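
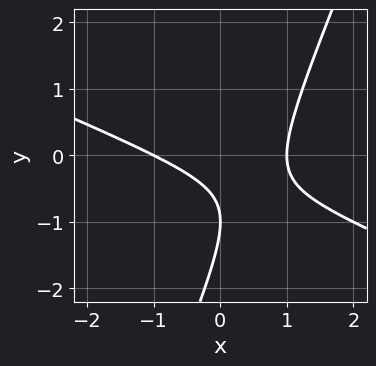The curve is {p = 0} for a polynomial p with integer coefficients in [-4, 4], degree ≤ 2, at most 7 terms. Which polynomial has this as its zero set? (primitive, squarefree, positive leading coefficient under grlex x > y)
x^2 + 2*x*y - y^2 - 2*y - 1

1. Degree: a generic line meets the curve in up to 2 points, so deg p = 2.
2. From the axis intercepts and sections: one y-axis crossing is at y = -1; the x-axis gridline crossings are at x ∈ {-1, 1}.
3. These observations pin down the coefficients.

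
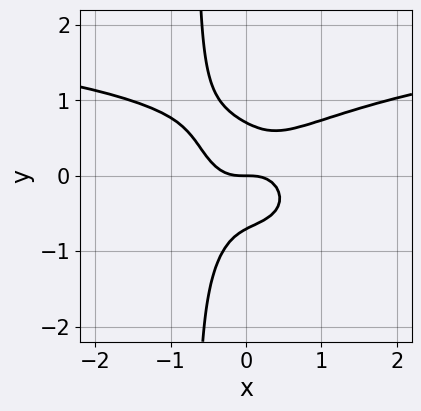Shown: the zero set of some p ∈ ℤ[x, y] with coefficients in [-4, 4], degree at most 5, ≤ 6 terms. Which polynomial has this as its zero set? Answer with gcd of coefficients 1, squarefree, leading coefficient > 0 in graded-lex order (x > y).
x^3*y + 3*x*y^3 - 2*x^3 + 2*y^3 - y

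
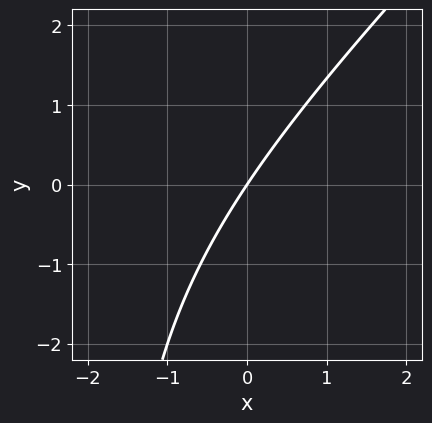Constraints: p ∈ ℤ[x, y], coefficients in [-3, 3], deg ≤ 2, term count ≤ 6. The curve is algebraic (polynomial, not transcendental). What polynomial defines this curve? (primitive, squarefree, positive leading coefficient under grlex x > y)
x^2 - x*y + 3*x - 2*y

(a) Degree: no degree-1 curve has this shape, so deg p = 2.
(b) Observable constraints: one x-axis crossing is at x = 0; it meets the y-axis at y = 0 (among the integer gridlines).
(c) Together with the visible shape, these determine p as stated.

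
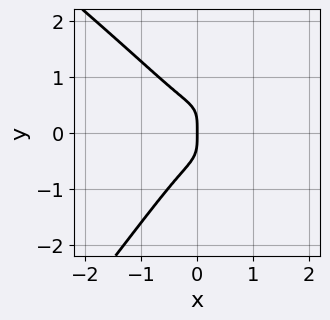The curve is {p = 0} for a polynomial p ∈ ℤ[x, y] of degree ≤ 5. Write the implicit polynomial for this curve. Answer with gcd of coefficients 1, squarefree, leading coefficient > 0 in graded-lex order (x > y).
2*x^2*y^2 + x*y^3 - 2*y^4 - 3*x^3 - x

The degree is 4 — no degree-3 curve has this shape.
From the visible intercepts: it meets the y-axis at y = 0 (among the integer gridlines); it meets the x-axis at x = 0 (among the integer gridlines).
The integer polynomial consistent with all of this is the stated p.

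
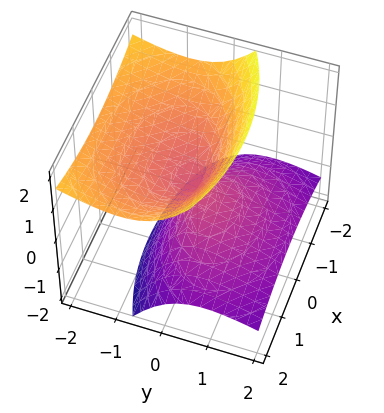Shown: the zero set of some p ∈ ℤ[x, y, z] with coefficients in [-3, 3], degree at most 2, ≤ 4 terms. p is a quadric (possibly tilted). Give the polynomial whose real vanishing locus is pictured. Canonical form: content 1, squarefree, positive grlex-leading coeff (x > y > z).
(a) I count 2 distinct pieces. They look like related sheets of one shape, so recover p as a whole.
(b) Degree: a generic line meets the surface in up to 2 points, so deg p = 2.
(c) From the visible intercepts: one y-axis crossing is at y = 0; it crosses the z-axis at the gridline z = 0; one x-axis crossing is at x = 0.
(d) Assembling these constraints gives the stated polynomial.

x^2 + 2*y^2 + 3*y*z - 2*z^2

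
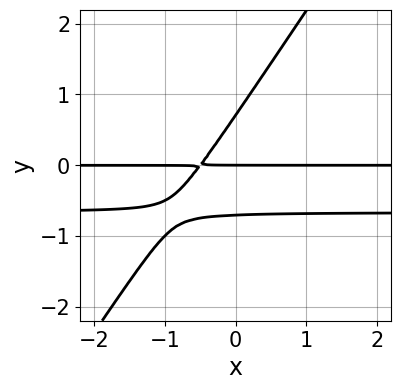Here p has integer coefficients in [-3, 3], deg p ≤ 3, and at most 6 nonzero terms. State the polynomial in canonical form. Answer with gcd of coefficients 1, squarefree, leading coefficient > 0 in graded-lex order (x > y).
1. The degree is 3 — no degree-2 curve has this shape.
2. Reading off the gridlines: one y-axis crossing is at y = 0; the visible x-axis segment lies entirely on the curve.
3. These observations pin down the coefficients.

3*x*y^2 - 2*y^3 + 2*x*y + y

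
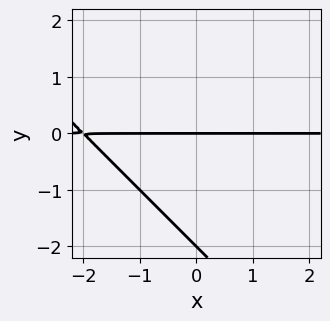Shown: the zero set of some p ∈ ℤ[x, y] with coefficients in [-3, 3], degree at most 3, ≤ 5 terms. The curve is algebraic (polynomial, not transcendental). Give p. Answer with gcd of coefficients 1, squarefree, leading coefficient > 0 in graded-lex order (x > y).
x*y + y^2 + 2*y

The degree is 2 — no degree-1 curve has this shape.
From the axis intercepts and sections: every point of the x-axis in the box is on the curve; the y-axis gridline crossings are at y ∈ {-2, 0}.
Fitting integer coefficients to these (and the overall shape) gives p.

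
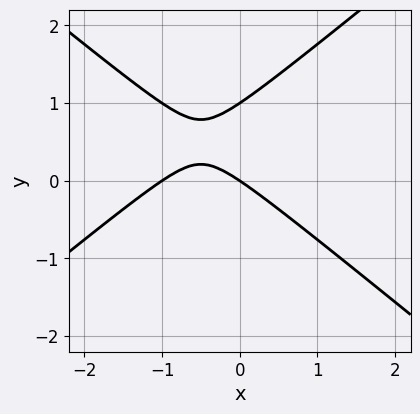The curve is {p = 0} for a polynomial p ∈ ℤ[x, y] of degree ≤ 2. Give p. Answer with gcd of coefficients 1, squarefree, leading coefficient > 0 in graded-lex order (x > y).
First, deg p = 2.
Next, from the axis intercepts and sections: the y-axis gridline crossings are at y ∈ {0, 1}; among the integer gridlines, it crosses the x-axis at x ∈ {-1, 0}.
Finally, the integer polynomial consistent with all of this is the stated p.

2*x^2 - 3*y^2 + 2*x + 3*y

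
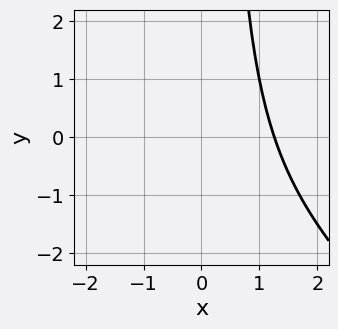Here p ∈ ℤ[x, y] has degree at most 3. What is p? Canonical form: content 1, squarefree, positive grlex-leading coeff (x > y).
1. The degree is 3 — the shape is more complex than any degree-2 curve.
2. Observable constraints: no y-intercept at any integer in the box.
3. Putting this together gives p.

x^3 + x^2*y - 2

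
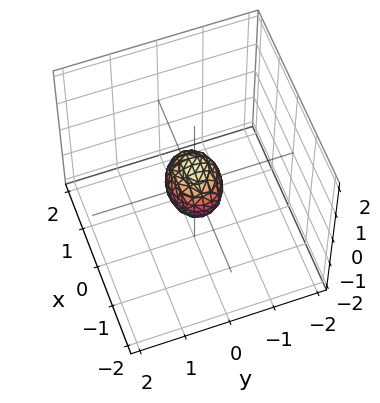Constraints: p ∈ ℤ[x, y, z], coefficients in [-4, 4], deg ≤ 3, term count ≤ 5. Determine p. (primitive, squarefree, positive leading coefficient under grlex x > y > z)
1. deg p = 2. Bounded and convex; a quadric.
2. Symmetries: it's symmetric under x → −x, forcing even powers of x; mirror symmetry z ↦ −z ⇒ only even powers of z; the y ↦ −y reflection is a symmetry, so y appears only in even powers.
3. Assembling these constraints gives the stated polynomial.

2*x^2 + 3*y^2 + 2*z^2 - 1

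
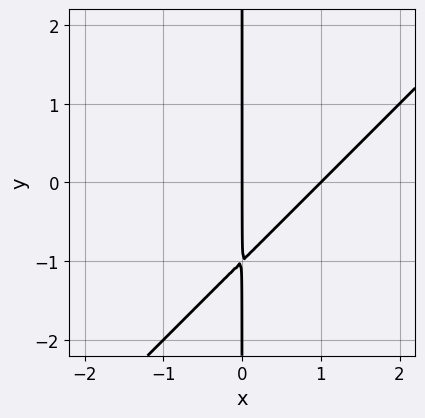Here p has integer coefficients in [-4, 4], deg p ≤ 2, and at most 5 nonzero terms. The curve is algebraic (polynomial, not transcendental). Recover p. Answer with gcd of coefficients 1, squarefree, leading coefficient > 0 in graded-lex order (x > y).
x^2 - x*y - x

First, deg p = 2.
Next, reading off the gridlines: the x-axis gridline crossings are at x ∈ {0, 1}; every point of the y-axis in the box is on the curve.
Finally, assembling these constraints gives the stated polynomial.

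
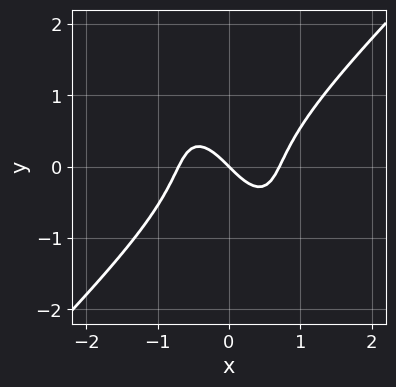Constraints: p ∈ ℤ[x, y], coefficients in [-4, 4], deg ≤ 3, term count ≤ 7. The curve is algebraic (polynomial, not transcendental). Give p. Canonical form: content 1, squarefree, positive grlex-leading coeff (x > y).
2*x^3 - x*y^2 - y^3 - x - y

1. Degree: a generic line meets the curve in up to 3 points, so deg p = 3.
2. From the visible intercepts: it meets the y-axis at y = 0 (among the integer gridlines); one x-axis crossing is at x = 0.
3. Together with the visible shape, these determine p as stated.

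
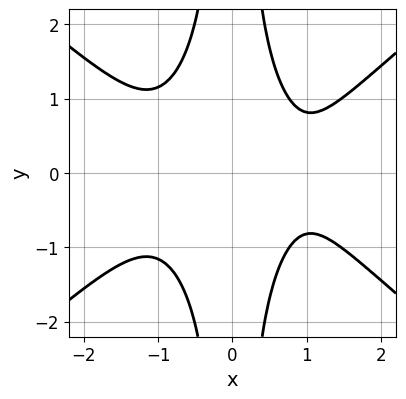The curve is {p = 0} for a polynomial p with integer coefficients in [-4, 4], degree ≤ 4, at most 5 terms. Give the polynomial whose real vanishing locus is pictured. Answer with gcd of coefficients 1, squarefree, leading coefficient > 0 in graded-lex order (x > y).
2*x^4 - 3*x^2*y^2 - 2*x^2 - x + 3

First, deg p = 4. A generic line meets the curve in up to 4 points.
Then, symmetries: mirror symmetry y ↦ −y ⇒ only even powers of y.
Next, checking where it meets the axes: the curve avoids every integer y-axis point in the box; no x-intercept at any integer in the box.
Finally, these observations pin down the coefficients.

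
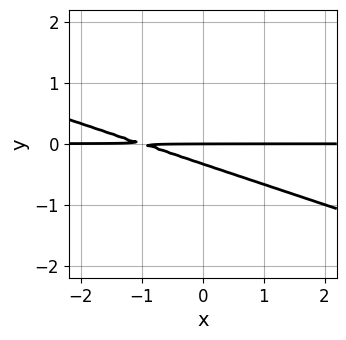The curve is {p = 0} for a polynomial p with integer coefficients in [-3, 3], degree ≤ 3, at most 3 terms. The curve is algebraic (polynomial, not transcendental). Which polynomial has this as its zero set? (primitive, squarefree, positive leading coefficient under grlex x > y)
1. deg p = 2.
2. From the visible intercepts: it crosses the y-axis at the gridline y = 0; the visible x-axis segment lies entirely on the curve.
3. These observations pin down the coefficients.

x*y + 3*y^2 + y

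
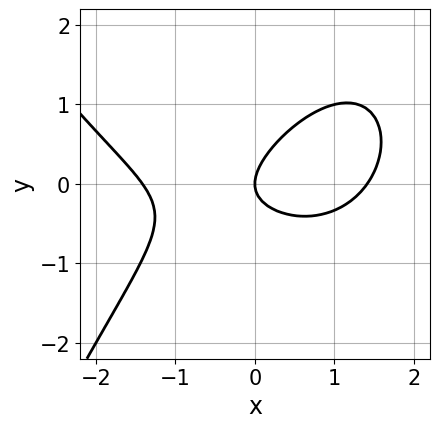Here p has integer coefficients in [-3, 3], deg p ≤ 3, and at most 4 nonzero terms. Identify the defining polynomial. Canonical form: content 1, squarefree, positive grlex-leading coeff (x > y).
x^3 - 2*x*y + 3*y^2 - 2*x

(a) The degree is 3 — a generic line meets the curve in up to 3 points.
(b) Reading off the gridlines: it crosses the x-axis at the gridline x = 0; one y-axis crossing is at y = 0.
(c) The integer polynomial consistent with all of this is the stated p.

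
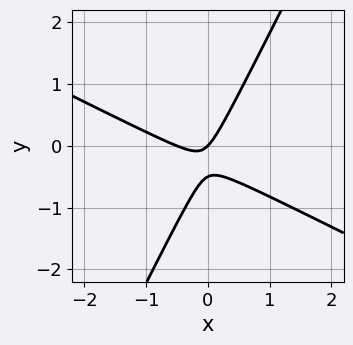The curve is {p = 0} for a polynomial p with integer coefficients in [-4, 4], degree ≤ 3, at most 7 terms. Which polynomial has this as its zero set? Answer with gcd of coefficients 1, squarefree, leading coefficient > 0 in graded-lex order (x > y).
First, the degree is 2 — the shape is more complex than any degree-1 curve.
Next, from the visible intercepts: it crosses the y-axis at the gridline y = 0; it meets the x-axis at x = 0 (among the integer gridlines).
Finally, matching integer coefficients to the picture gives p.

2*x^2 + 3*x*y - 2*y^2 + x - y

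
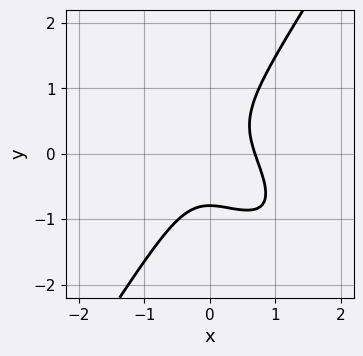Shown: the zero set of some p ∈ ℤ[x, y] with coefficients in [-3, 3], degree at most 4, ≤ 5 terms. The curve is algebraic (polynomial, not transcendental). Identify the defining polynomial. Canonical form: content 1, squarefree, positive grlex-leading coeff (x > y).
3*x^3 + 3*x^2*y - 2*y^3 - 1

(a) deg p = 3. A generic line meets the curve in up to 3 points.
(b) Matching integer coefficients to the picture gives p.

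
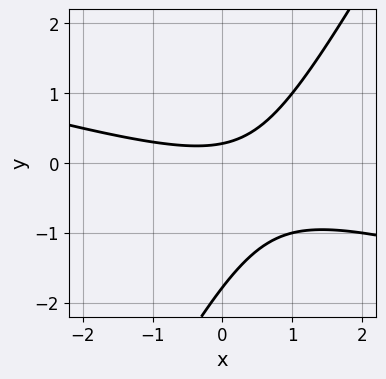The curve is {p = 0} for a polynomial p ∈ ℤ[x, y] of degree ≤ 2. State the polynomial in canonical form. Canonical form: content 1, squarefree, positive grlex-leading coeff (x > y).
x^2 + 3*x*y - 2*y^2 - 3*y + 1

(a) The degree is 2 — no degree-1 curve has this shape.
(b) From the visible intercepts: it misses every integer gridline on the x-axis.
(c) Assembling these constraints gives the stated polynomial.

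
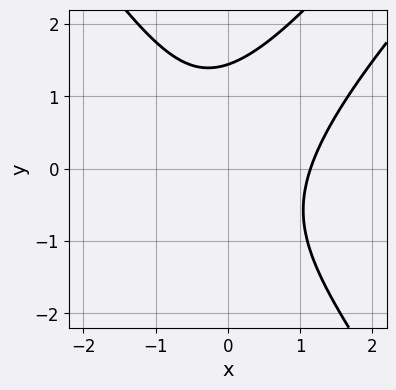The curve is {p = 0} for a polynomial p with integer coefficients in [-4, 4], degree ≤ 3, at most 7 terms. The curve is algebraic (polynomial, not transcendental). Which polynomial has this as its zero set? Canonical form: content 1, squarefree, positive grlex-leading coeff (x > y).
The degree is 3 — a generic line meets the curve in up to 3 points.
The integer polynomial consistent with all of this is the stated p.

2*x^3 - 2*x^2*y - x*y^2 + y^3 - 3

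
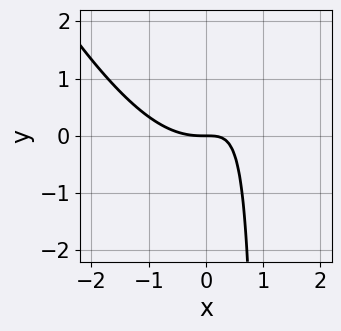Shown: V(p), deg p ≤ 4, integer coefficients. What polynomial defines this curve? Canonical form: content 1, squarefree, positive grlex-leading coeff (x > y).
2*x^3 + x^2*y - 3*x*y + 2*y

deg p = 3. A generic line meets the curve in up to 3 points.
From the axis intercepts and sections: one x-axis crossing is at x = 0; it meets the y-axis at y = 0 (among the integer gridlines).
Fitting integer coefficients to these (and the overall shape) gives p.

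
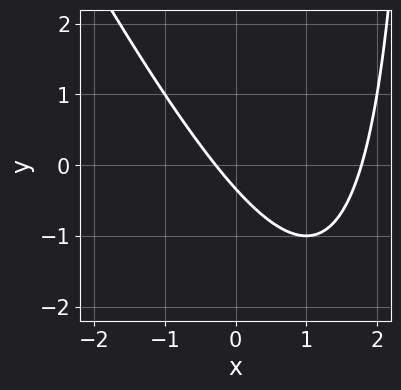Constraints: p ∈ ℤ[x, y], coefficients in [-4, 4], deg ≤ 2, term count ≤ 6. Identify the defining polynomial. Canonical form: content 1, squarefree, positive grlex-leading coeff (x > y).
2*x^2 + x*y - 3*x - 3*y - 1

(a) deg p = 2. No degree-1 curve has this shape.
(b) Solving for integer coefficients yields p as stated.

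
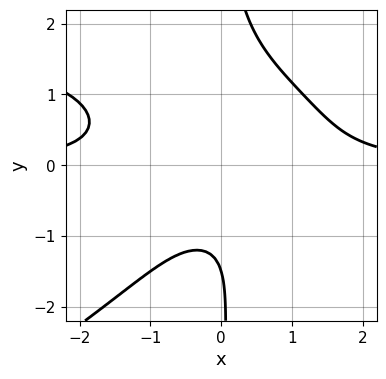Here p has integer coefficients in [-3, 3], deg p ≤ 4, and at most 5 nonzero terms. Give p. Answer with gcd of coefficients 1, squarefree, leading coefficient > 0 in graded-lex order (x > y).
x^2*y^2 - 2*x*y^3 - 3*x^2*y + 2*y + 3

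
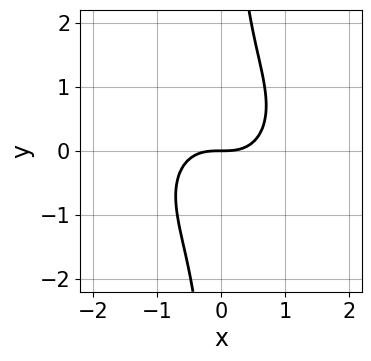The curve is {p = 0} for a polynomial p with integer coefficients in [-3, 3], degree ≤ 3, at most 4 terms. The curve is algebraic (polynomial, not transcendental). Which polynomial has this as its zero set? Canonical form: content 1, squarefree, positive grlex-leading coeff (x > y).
x^3 + x*y^2 - y

(a) Degree: no degree-2 curve has this shape, so deg p = 3.
(b) Reading off the gridlines: it crosses the y-axis at the gridline y = 0; one x-axis crossing is at x = 0.
(c) The integer polynomial consistent with all of this is the stated p.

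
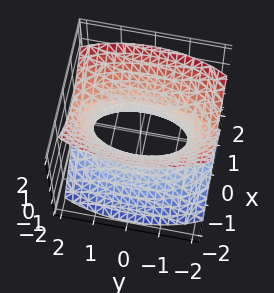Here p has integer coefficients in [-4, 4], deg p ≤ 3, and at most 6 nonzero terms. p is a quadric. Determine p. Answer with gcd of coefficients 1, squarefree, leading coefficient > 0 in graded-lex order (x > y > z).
First, deg p = 2.
Next, symmetries: the x ↦ −x reflection is a symmetry, so x appears only in even powers; the z ↦ −z reflection is a symmetry, so z appears only in even powers; it's symmetric under y → −y, forcing even powers of y.
Next, from the visible intercepts: it misses every integer gridline on the z-axis.
Finally, the integer polynomial consistent with all of this is the stated p.

3*x^2 + y^2 - 2*z^2 - 2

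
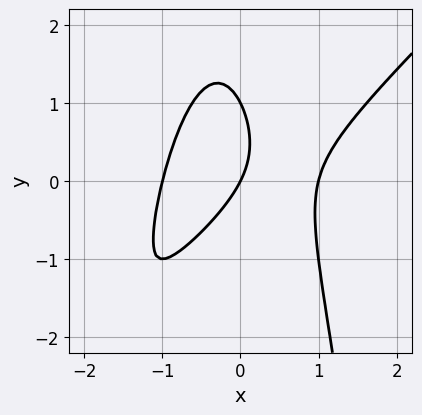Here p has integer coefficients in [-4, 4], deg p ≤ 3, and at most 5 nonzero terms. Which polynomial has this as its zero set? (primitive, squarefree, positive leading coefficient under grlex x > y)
2*x^3 - 2*x^2*y - y^2 - 2*x + y

The degree is 3 — no degree-2 curve has this shape.
From the axis intercepts and sections: the y-axis gridline crossings are at y ∈ {0, 1}; among the integer gridlines, it crosses the x-axis at x ∈ {-1, 0, 1}.
The integer polynomial consistent with all of this is the stated p.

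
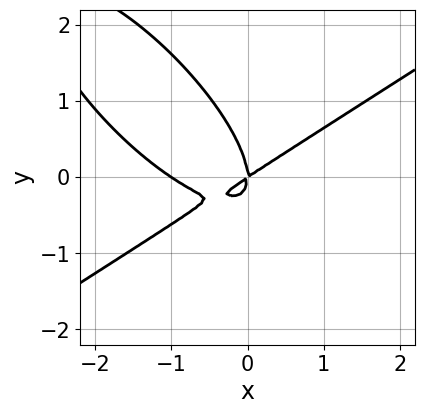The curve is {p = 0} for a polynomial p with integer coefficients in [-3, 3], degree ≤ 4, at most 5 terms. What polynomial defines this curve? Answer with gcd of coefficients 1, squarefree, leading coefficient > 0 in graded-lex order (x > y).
2*x^3 - 3*x*y^2 - 3*y^3 + 2*x^2 - 3*x*y

Degree: no degree-2 curve has this shape, so deg p = 3.
From the visible intercepts: one y-axis crossing is at y = 0; among the integer gridlines, it crosses the x-axis at x ∈ {-1, 0}.
The integer polynomial consistent with all of this is the stated p.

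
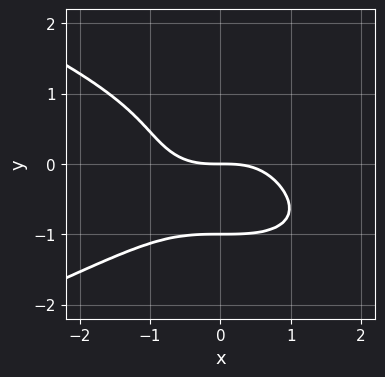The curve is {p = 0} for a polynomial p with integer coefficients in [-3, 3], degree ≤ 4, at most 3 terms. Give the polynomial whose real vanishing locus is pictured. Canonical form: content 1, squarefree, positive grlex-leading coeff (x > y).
2*y^4 + x^3 + 2*y

1. deg p = 4.
2. Against the integer gridlines: one x-axis crossing is at x = 0; among the integer gridlines, it crosses the y-axis at y ∈ {-1, 0}.
3. Matching integer coefficients to the picture gives p.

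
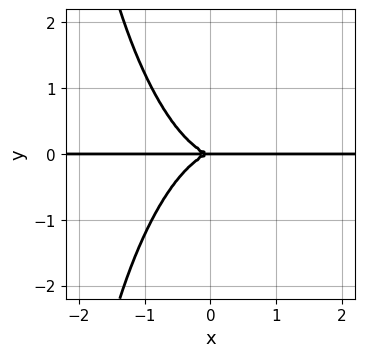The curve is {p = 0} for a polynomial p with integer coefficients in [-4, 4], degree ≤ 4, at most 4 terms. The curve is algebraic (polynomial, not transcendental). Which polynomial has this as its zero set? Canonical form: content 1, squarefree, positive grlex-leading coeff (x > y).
1. Degree: no degree-3 curve has this shape, so deg p = 4.
2. From the visible intercepts: it meets the y-axis at y = 0 (among the integer gridlines); every point of the x-axis in the box is on the curve.
3. Assembling these constraints gives the stated polynomial.

3*x^3*y + x*y^3 + 3*y^3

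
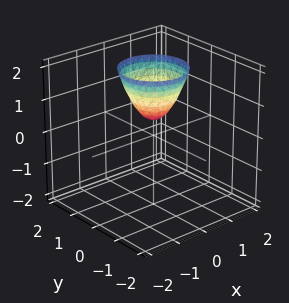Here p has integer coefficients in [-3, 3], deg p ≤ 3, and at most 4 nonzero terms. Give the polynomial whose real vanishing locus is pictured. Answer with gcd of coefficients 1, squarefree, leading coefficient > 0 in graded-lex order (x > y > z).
3*x^2 + 3*y^2 - 2*z + 1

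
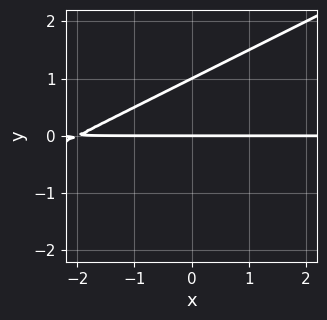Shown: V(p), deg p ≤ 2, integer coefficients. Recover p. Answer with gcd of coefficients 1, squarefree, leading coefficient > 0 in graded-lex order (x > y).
deg p = 2. No degree-1 curve has this shape.
From the axis intercepts and sections: every point of the x-axis in the box is on the curve; the y-axis gridline crossings are at y ∈ {0, 1}.
Putting this together gives p.

x*y - 2*y^2 + 2*y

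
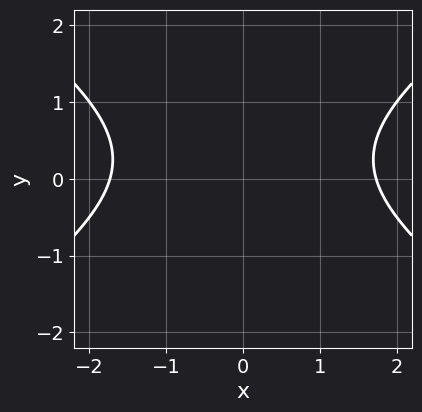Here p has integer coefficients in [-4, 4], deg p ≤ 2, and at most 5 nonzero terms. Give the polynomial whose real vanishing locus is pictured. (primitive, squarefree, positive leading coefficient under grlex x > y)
The degree is 2 — the shape is more complex than any degree-1 curve.
Symmetries: the x ↦ −x reflection is a symmetry, so x appears only in even powers.
Reading off the gridlines: no y-intercept at any integer in the box.
The integer polynomial consistent with all of this is the stated p.

x^2 - 2*y^2 + y - 3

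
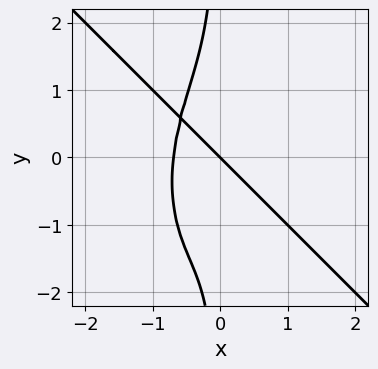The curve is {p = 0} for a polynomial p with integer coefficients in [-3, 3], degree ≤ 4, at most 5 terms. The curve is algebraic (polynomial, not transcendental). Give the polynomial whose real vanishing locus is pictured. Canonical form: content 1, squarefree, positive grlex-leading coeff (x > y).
1. The degree is 4 — no degree-3 curve has this shape.
2. From the visible intercepts: one y-axis crossing is at y = 0; it crosses the x-axis at the gridline x = 0.
3. Solving for integer coefficients yields p as stated.

3*x^4 + 2*x^3*y + x*y^3 + x + y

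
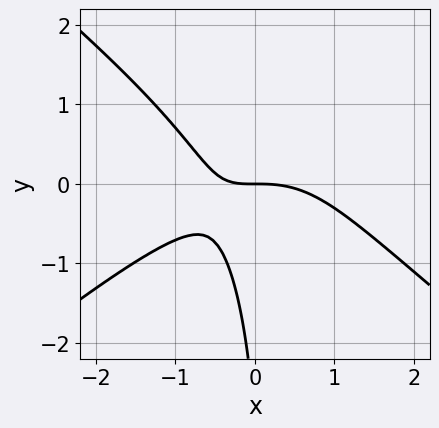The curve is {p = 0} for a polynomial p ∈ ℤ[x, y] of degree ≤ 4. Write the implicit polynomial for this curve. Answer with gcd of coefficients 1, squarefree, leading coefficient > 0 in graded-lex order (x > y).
2*x^3 - 3*x*y^2 + 3*x*y + y^2 + 3*y

deg p = 3.
From the axis intercepts and sections: it meets the y-axis at y = 0 (among the integer gridlines); it meets the x-axis at x = 0 (among the integer gridlines).
Solving for integer coefficients yields p as stated.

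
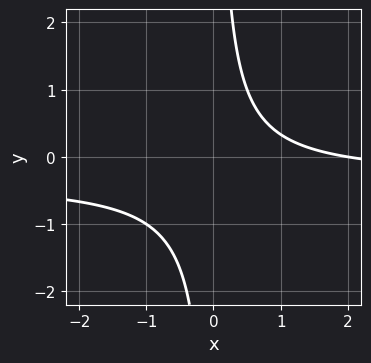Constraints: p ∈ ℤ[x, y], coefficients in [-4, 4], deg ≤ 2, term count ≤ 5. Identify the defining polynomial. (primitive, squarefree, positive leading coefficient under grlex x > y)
3*x*y + x - 2

First, the degree is 2 — a generic line meets the curve in up to 2 points.
Next, checking where it meets the axes: it misses every integer gridline on the y-axis; it meets the x-axis at x = 2 (among the integer gridlines).
Finally, matching integer coefficients to the picture gives p.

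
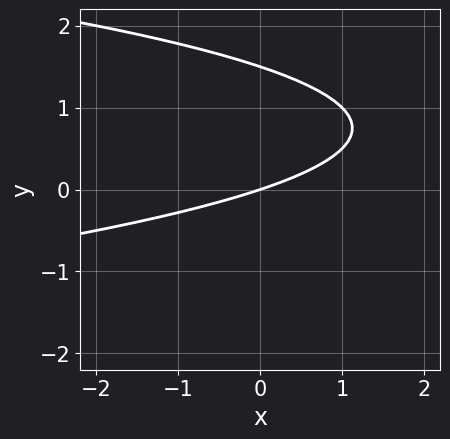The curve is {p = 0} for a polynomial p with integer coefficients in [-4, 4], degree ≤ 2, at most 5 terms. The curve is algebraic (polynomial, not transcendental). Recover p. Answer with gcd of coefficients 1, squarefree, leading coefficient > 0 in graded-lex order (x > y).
First, the degree is 2 — the shape is more complex than any degree-1 curve.
Next, from the axis intercepts and sections: it meets the x-axis at x = 0 (among the integer gridlines); it crosses the y-axis at the gridline y = 0.
Finally, assembling these constraints gives the stated polynomial.

2*y^2 + x - 3*y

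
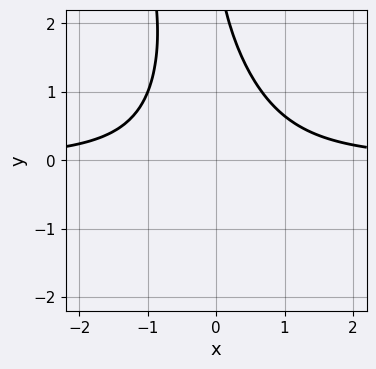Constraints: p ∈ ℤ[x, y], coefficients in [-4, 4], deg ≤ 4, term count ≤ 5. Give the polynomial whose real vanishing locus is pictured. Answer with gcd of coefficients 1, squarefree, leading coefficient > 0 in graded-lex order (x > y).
3*x^2*y + x*y^2 + y - 3

deg p = 3.
From the axis intercepts and sections: it misses every integer gridline on the x-axis; no y-intercept at any integer in the box.
These observations pin down the coefficients.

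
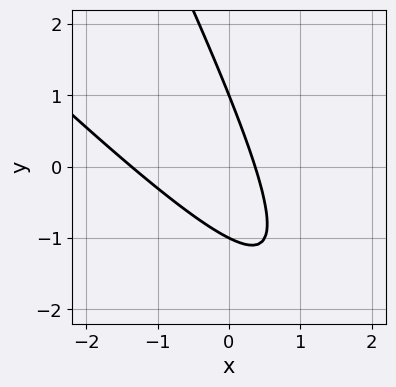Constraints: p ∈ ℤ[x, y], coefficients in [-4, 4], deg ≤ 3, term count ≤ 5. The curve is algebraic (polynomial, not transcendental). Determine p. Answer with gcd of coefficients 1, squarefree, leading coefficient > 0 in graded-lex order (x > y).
2*x^2 + 3*x*y + y^2 + 2*x - 1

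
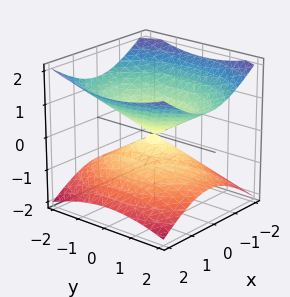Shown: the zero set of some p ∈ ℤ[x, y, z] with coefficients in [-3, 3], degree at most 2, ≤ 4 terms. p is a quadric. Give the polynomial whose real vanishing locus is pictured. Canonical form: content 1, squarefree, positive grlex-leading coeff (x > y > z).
2*x^2 + y^2 - 3*z^2

(a) Degree: two nappes meeting at a single point; a quadric, so deg p = 2.
(b) Symmetries: mirror symmetry z ↦ −z ⇒ only even powers of z; it's symmetric under y → −y, forcing even powers of y; it's symmetric under x → −x, forcing even powers of x.
(c) Observable constraints: it crosses the y-axis at the gridline y = 0; it meets the x-axis at x = 0 (among the integer gridlines); it meets the z-axis at z = 0 (among the integer gridlines).
(d) Solving for integer coefficients yields p as stated.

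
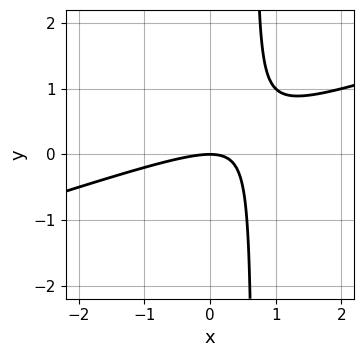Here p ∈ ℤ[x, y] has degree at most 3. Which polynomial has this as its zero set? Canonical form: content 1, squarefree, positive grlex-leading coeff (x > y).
1. deg p = 2.
2. From the axis intercepts and sections: it meets the x-axis at x = 0 (among the integer gridlines); it meets the y-axis at y = 0 (among the integer gridlines).
3. The integer polynomial consistent with all of this is the stated p.

x^2 - 3*x*y + 2*y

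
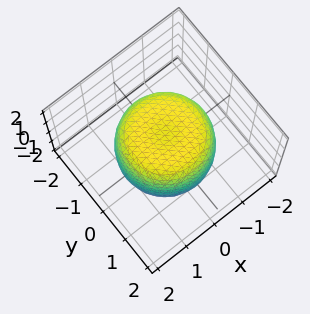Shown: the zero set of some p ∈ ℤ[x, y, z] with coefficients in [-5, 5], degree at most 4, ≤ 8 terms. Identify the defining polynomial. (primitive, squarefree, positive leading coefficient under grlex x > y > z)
The degree is 4 — a generic line meets the surface in up to 4 points.
Symmetries: rotational symmetry about the z-axis ⇒ p depends on x, y only through x² + y².
Reading off the gridlines: a circular section at z = -1 has radius between 1 and 2.
Assembling these constraints gives the stated polynomial.

2*x^4 + 4*x^2*y^2 + 2*y^4 - 2*x^2 - 2*y^2 + 2*z^2 - 3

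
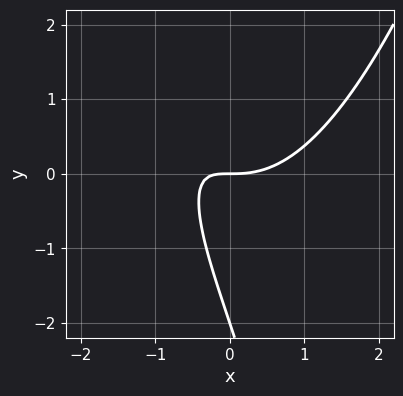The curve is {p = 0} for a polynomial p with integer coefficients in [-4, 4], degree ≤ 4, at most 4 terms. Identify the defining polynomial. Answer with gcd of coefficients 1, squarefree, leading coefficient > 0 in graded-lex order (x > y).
(a) Degree: no degree-2 curve has this shape, so deg p = 3.
(b) From the visible intercepts: the y-axis gridline crossings are at y ∈ {-2, 0}; it crosses the x-axis at the gridline x = 0.
(c) Assembling these constraints gives the stated polynomial.

2*x^3 - 3*x*y - y^2 - 2*y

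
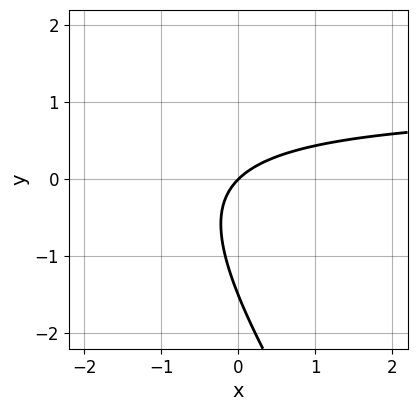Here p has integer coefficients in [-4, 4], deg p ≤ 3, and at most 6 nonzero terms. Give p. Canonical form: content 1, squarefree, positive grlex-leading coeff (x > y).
3*x*y + 2*y^2 - 3*x + 3*y

1. The degree is 2 — the shape is more complex than any degree-1 curve.
2. Checking where it meets the axes: one y-axis crossing is at y = 0; it crosses the x-axis at the gridline x = 0.
3. Putting this together gives p.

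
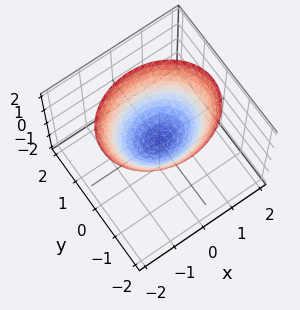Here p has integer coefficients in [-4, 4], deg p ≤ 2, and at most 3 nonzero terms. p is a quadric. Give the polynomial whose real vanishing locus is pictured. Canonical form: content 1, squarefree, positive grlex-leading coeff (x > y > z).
1. deg p = 2. A single bowl opening along one axis; a quadric.
2. Symmetries: the x ↦ −x reflection is a symmetry, so x appears only in even powers; it's symmetric under y → −y, forcing even powers of y.
3. From the axis intercepts and sections: one y-axis crossing is at y = 0; one x-axis crossing is at x = 0; it crosses the z-axis at the gridline z = 0.
4. Putting this together gives p.

2*x^2 + 3*y^2 - 3*z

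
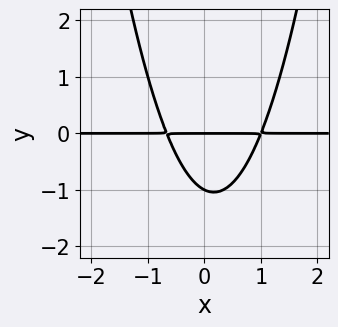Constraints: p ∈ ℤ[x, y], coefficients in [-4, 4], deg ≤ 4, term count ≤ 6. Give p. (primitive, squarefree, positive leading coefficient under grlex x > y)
3*x^2*y - x*y - 2*y^2 - 2*y

deg p = 3. A generic line meets the curve in up to 3 points.
Reading off the gridlines: the visible x-axis segment lies entirely on the curve; among the integer gridlines, it crosses the y-axis at y ∈ {-1, 0}.
Fitting integer coefficients to these (and the overall shape) gives p.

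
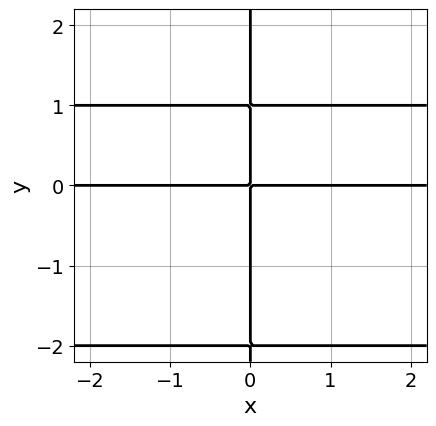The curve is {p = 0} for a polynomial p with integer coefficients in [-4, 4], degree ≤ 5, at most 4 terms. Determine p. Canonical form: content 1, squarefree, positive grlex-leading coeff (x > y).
Degree: no degree-3 curve has this shape, so deg p = 4.
Against the integer gridlines: the visible x-axis segment lies entirely on the curve; every point of the y-axis in the box is on the curve.
Solving for integer coefficients yields p as stated.

x*y^3 + x*y^2 - 2*x*y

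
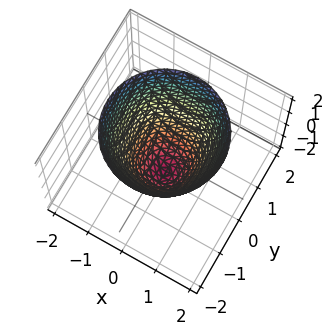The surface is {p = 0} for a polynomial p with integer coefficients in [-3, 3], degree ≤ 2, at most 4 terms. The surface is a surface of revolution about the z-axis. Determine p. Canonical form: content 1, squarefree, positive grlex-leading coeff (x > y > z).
3*x^2 + 3*y^2 - 2*z - 3

First, degree: no degree-1 surface has this shape, so deg p = 2.
Then, symmetries: the z-axis is an axis of rotation, so x and y enter only as x² + y².
Then, from the visible intercepts: a circular section at z = -1 has radius between 0 and 1; among the integer gridlines, it crosses the x-axis at x ∈ {-1, 1}.
Finally, fitting integer coefficients to these (and the overall shape) gives p. Check: (0, -1, 0) on the y-axis lies on the surface, and p(0, -1, 0) = 0. ✓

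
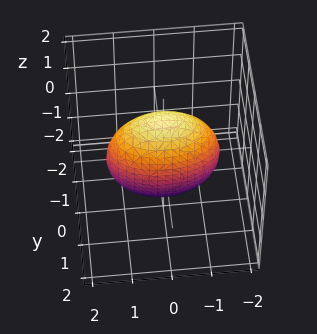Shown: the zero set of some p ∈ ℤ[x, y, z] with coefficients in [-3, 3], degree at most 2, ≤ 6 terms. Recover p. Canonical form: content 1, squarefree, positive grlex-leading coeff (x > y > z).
x^2 + 3*y^2 + z^2 - 2

1. deg p = 2.
2. Symmetries: it's symmetric under x → −x, forcing even powers of x; it's symmetric under y → −y, forcing even powers of y; mirror symmetry z ↦ −z ⇒ only even powers of z.
3. The integer polynomial consistent with all of this is the stated p.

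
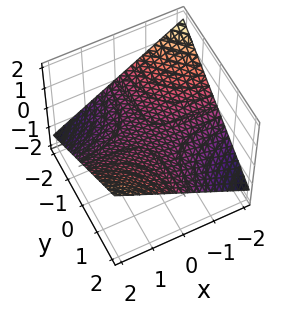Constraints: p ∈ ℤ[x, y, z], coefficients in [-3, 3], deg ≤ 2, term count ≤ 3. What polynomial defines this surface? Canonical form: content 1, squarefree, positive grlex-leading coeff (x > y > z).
deg p = 2. A saddle surface; a quadric.
Against the integer gridlines: the visible y-axis segment lies entirely on the surface; every point of the x-axis in the box is on the surface.
The integer polynomial consistent with all of this is the stated p.

x*y - 3*z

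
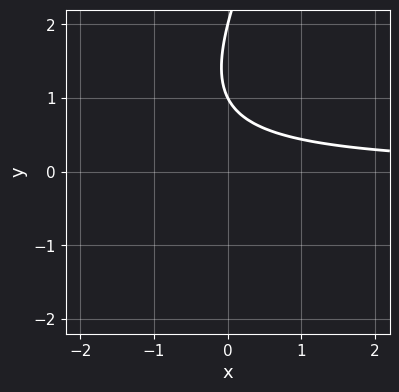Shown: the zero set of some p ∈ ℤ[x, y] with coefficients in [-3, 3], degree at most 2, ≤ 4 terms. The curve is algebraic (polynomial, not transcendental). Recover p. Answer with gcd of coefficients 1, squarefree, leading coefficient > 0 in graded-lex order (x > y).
(a) Degree: the shape is more complex than any degree-1 curve, so deg p = 2.
(b) From the axis intercepts and sections: the y-axis gridline crossings are at y ∈ {1, 2}; no x-intercept at any integer in the box.
(c) Matching integer coefficients to the picture gives p.

2*x*y - y^2 + 3*y - 2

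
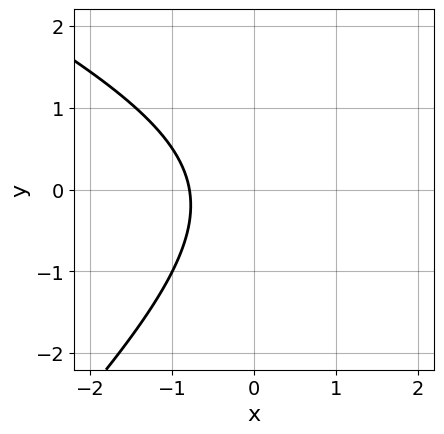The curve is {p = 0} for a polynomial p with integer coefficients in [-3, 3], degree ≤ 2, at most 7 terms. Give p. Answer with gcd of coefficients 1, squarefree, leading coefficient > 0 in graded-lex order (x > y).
(a) Degree: a generic line meets the curve in up to 2 points, so deg p = 2.
(b) From the axis intercepts and sections: it misses every integer gridline on the y-axis.
(c) The integer polynomial consistent with all of this is the stated p.

x^2 + x*y - 2*y^2 - 3*x - 3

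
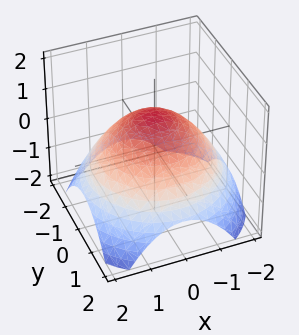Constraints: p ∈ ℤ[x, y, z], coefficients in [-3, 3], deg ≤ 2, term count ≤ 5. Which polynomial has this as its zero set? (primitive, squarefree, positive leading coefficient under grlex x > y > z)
First, the degree is 2 — the shape is more complex than any degree-1 surface.
Next, by symmetry, the surface is invariant under rotation about z: p = q(x² + y², z).
Next, observable constraints: a circular section at z = 0 has radius between 1 and 2; it meets the z-axis at z = 1 (among the integer gridlines).
Finally, fitting integer coefficients to these (and the overall shape) gives p.

x^2 + y^2 + 2*z - 2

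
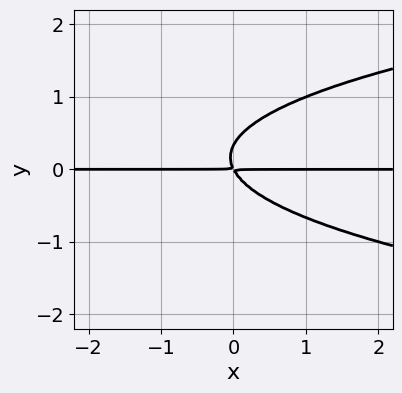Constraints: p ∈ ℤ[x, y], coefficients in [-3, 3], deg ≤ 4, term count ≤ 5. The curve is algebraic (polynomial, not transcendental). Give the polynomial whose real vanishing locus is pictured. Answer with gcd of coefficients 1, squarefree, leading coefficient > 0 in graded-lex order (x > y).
3*y^3 - 2*x*y - y^2

deg p = 3.
From the axis intercepts and sections: every point of the x-axis in the box is on the curve.
These observations pin down the coefficients.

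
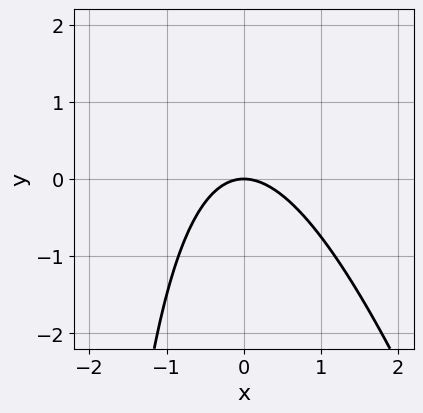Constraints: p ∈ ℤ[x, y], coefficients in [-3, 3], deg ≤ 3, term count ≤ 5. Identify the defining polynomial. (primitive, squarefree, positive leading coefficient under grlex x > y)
3*x^2 + x*y + 3*y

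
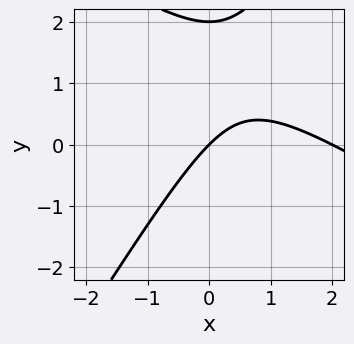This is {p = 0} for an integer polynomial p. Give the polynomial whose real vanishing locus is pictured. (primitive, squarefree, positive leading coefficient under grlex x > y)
First, deg p = 2.
Then, against the integer gridlines: among the integer gridlines, it crosses the x-axis at x ∈ {0, 2}; the y-axis gridline crossings are at y ∈ {0, 2}.
Finally, together with the visible shape, these determine p as stated.

x^2 + x*y - y^2 - 2*x + 2*y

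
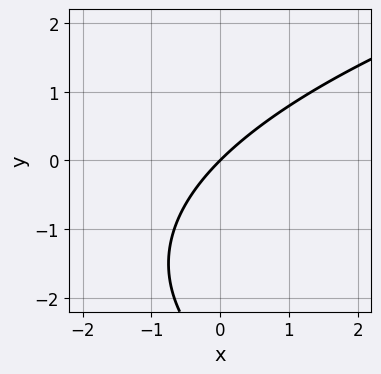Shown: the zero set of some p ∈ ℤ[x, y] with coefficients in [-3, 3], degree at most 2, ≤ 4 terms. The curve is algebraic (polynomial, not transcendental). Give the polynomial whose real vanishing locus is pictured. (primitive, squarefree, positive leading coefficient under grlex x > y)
y^2 - 3*x + 3*y

First, degree: no degree-1 curve has this shape, so deg p = 2.
Next, from the visible intercepts: it meets the y-axis at y = 0 (among the integer gridlines); it crosses the x-axis at the gridline x = 0.
Finally, fitting integer coefficients to these (and the overall shape) gives p.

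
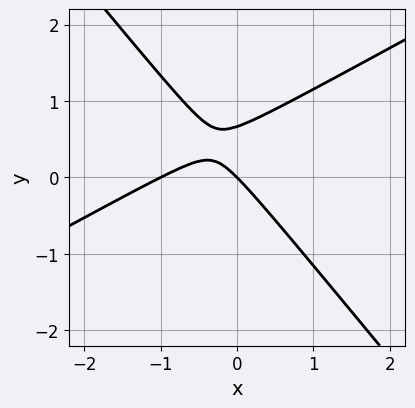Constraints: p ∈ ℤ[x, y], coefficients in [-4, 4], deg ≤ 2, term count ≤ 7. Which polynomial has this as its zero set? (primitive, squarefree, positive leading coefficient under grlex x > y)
2*x^2 - 2*x*y - 3*y^2 + 2*x + 2*y

First, degree: a generic line meets the curve in up to 2 points, so deg p = 2.
Then, from the visible intercepts: among the integer gridlines, it crosses the x-axis at x ∈ {-1, 0}; one y-axis crossing is at y = 0.
Finally, solving for integer coefficients yields p as stated.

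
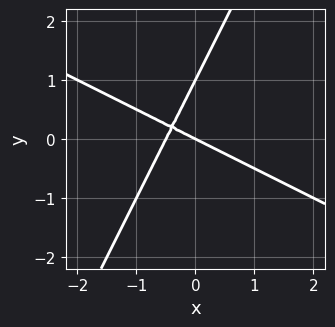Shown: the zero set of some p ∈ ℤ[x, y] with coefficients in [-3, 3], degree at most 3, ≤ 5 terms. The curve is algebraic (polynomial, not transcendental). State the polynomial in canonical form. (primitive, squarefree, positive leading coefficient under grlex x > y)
The degree is 2 — the shape is more complex than any degree-1 curve.
From the visible intercepts: the y-axis gridline crossings are at y ∈ {0, 1}; it crosses the x-axis at the gridline x = 0.
Solving for integer coefficients yields p as stated.

2*x^2 + 3*x*y - 2*y^2 + x + 2*y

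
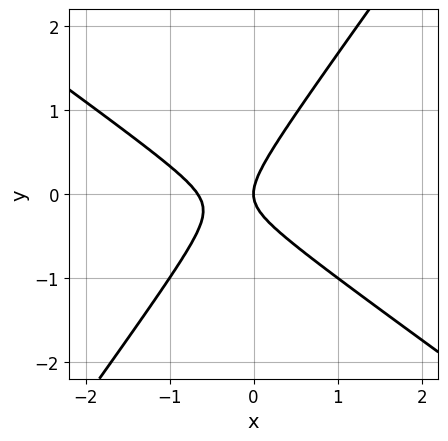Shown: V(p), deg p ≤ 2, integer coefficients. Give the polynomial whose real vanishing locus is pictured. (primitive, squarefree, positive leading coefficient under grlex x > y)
3*x^2 + 2*x*y - 3*y^2 + 2*x

deg p = 2. The shape is more complex than any degree-1 curve.
Observable constraints: it meets the x-axis at x = 0 (among the integer gridlines); it meets the y-axis at y = 0 (among the integer gridlines).
Matching integer coefficients to the picture gives p.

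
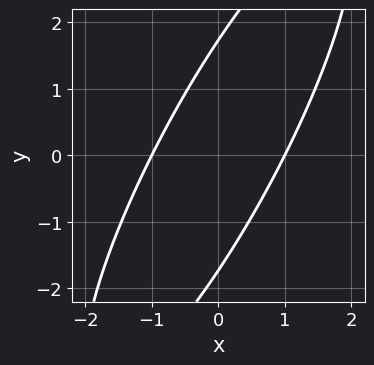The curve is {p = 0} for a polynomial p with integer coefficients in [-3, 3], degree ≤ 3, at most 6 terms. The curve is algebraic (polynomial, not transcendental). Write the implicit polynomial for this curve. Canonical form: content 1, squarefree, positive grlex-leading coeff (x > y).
Degree: the shape is more complex than any degree-1 curve, so deg p = 2.
Reading off the gridlines: among the integer gridlines, it crosses the x-axis at x ∈ {-1, 1}.
Putting this together gives p.

3*x^2 - 3*x*y + y^2 - 3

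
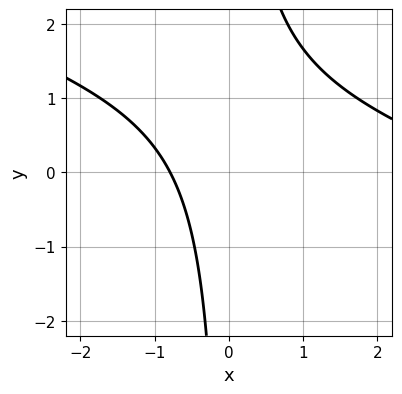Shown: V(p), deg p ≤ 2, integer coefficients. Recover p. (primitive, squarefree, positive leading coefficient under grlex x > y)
x^2 + 3*x*y - 3*x - 3

First, degree: the shape is more complex than any degree-1 curve, so deg p = 2.
Then, observable constraints: the curve avoids every integer y-axis point in the box.
Finally, assembling these constraints gives the stated polynomial.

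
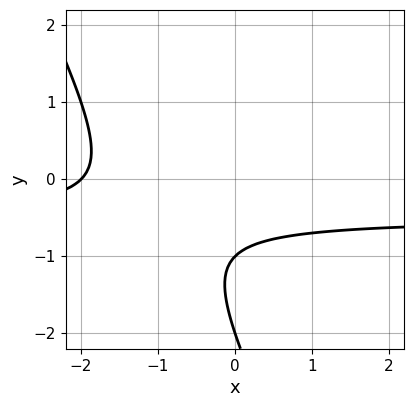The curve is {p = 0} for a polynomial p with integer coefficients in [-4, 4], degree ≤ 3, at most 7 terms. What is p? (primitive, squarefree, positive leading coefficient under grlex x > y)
First, deg p = 2.
Next, against the integer gridlines: it meets the x-axis at x = -2 (among the integer gridlines); the y-axis gridline crossings are at y ∈ {-2, -1}.
Finally, putting this together gives p.

2*x*y + y^2 + x + 3*y + 2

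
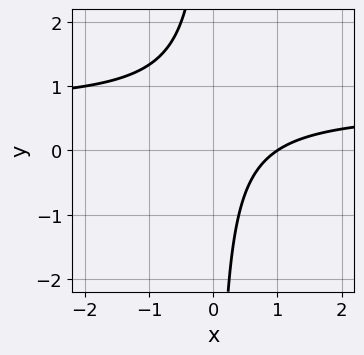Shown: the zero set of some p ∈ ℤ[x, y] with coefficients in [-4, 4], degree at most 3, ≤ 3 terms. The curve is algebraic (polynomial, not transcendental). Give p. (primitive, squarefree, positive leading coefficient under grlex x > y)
3*x*y - 2*x + 2

(a) Degree: a generic line meets the curve in up to 2 points, so deg p = 2.
(b) From the visible intercepts: it misses every integer gridline on the y-axis; it crosses the x-axis at the gridline x = 1.
(c) These observations pin down the coefficients.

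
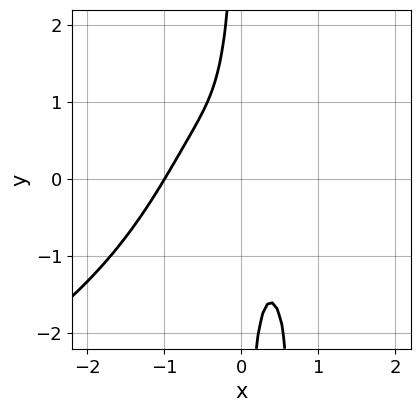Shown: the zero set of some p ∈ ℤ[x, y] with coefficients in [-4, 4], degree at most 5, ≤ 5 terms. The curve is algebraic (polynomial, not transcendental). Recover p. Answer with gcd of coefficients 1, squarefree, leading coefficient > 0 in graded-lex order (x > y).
x^2*y^2 + 3*x^3 + 2*x^2 + 3*x*y + 1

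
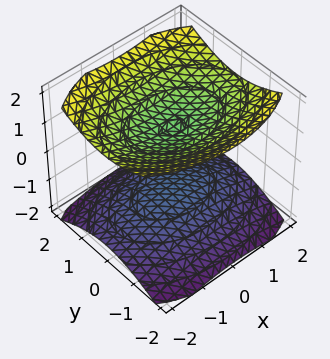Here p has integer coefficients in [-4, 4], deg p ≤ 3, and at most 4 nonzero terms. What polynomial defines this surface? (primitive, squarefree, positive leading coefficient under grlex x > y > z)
x^2 + 2*y^2 - 3*z^2 + 3

First, the picture has 2 separate pieces. Treating them together as one polynomial.
Next, the degree is 2 — two separate bowl-shaped sheets opening away from each other; a quadric.
Then, symmetries: mirror symmetry y ↦ −y ⇒ only even powers of y; the z ↦ −z reflection is a symmetry, so z appears only in even powers; the x ↦ −x reflection is a symmetry, so x appears only in even powers.
Then, checking where it meets the axes: it misses every integer gridline on the x-axis; the z-axis gridline crossings are at z ∈ {-1, 1}; the surface avoids every integer y-axis point in the box.
Finally, together with the visible shape, these determine p as stated.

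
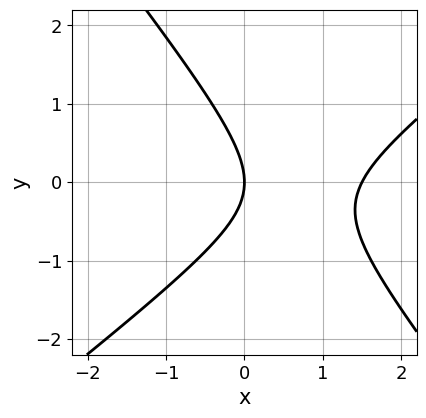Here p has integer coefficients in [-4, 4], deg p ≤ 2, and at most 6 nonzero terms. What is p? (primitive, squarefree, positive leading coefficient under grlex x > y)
2*x^2 - x*y - 2*y^2 - 3*x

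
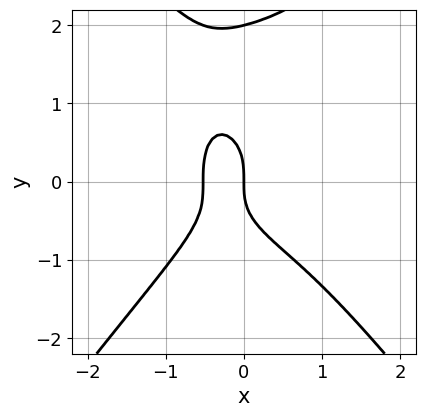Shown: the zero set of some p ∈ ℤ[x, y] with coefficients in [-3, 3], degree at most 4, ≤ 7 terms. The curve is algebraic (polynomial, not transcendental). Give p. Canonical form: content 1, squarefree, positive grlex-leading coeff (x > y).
3*x^4 - y^4 + 2*y^3 + 3*x^2 + 2*x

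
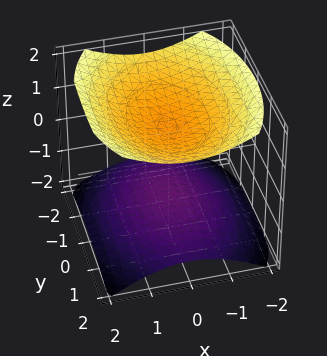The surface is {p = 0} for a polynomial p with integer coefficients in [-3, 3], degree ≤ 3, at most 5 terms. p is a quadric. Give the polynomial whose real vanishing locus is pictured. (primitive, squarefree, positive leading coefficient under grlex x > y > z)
First, there are 2 components. They look like related sheets of one shape, so recover p as a whole.
Next, the degree is 2 — two separate bowl-shaped sheets opening away from each other; a quadric.
Then, symmetries: the x ↦ −x reflection is a symmetry, so x appears only in even powers; the y ↦ −y reflection is a symmetry, so y appears only in even powers; the z ↦ −z reflection is a symmetry, so z appears only in even powers.
Next, reading off the gridlines: no x-intercept at any integer in the box; among the integer gridlines, it crosses the z-axis at z ∈ {-1, 1}.
Finally, putting this together gives p.

2*x^2 + y^2 - 3*z^2 + 3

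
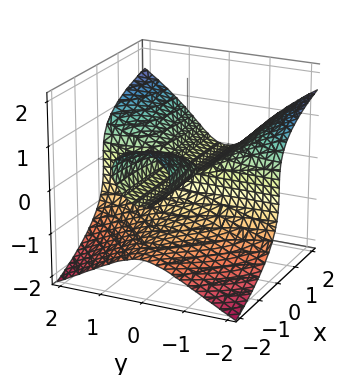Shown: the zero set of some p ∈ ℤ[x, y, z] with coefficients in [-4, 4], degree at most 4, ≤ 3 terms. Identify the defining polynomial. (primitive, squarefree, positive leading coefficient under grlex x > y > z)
The degree is 3 — a generic line meets the surface in up to 3 points.
Against the integer gridlines: every point of the y-axis in the box is on the surface; every point of the x-axis in the box is on the surface; one z-axis crossing is at z = 0.
Assembling these constraints gives the stated polynomial.

2*x*y^2 - 3*z^3 - 2*x*z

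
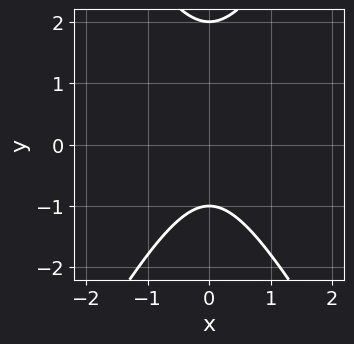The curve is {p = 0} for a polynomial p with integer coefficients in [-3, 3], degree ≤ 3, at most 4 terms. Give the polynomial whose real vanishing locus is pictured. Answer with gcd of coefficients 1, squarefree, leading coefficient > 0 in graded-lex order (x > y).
3*x^2 - y^2 + y + 2

First, degree: the shape is more complex than any degree-1 curve, so deg p = 2.
Next, symmetries: mirror symmetry x ↦ −x ⇒ only even powers of x.
Then, reading off the gridlines: it misses every integer gridline on the x-axis; the y-axis gridline crossings are at y ∈ {-1, 2}.
Finally, matching integer coefficients to the picture gives p.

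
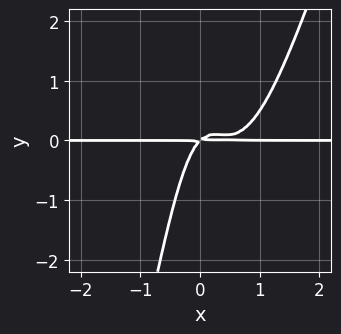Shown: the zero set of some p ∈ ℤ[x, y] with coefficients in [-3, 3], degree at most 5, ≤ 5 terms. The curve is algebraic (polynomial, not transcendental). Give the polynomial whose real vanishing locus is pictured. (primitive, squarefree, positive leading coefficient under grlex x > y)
3*x^3*y - x^2*y^2 - 3*x^2*y + x*y - y^2

First, degree: a generic line meets the curve in up to 4 points, so deg p = 4.
Then, from the axis intercepts and sections: every point of the x-axis in the box is on the curve.
Finally, assembling these constraints gives the stated polynomial.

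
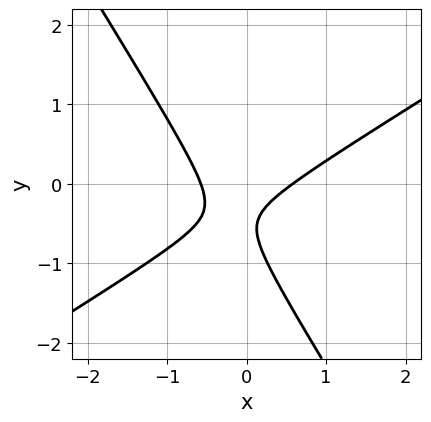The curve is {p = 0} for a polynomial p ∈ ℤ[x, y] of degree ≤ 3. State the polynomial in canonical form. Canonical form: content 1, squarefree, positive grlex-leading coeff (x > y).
deg p = 2.
Observable constraints: no y-intercept at any integer in the box.
Assembling these constraints gives the stated polynomial.

3*x^2 - 3*x*y - 3*y^2 - 3*y - 1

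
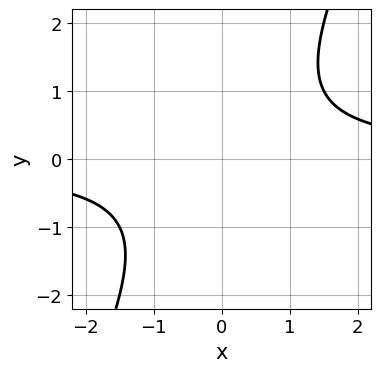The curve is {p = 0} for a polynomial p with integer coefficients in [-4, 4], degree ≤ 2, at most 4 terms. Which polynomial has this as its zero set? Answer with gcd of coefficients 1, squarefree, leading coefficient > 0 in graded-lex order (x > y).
2*x*y - y^2 - 2

deg p = 2. No degree-1 curve has this shape.
Observable constraints: it misses every integer gridline on the y-axis; no x-intercept at any integer in the box.
Fitting integer coefficients to these (and the overall shape) gives p.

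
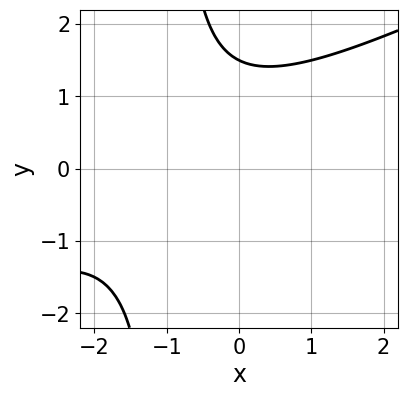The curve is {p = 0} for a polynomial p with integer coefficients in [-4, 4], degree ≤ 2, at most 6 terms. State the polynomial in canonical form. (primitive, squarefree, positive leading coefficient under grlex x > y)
Degree: the shape is more complex than any degree-1 curve, so deg p = 2.
From the axis intercepts and sections: no x-intercept at any integer in the box.
The integer polynomial consistent with all of this is the stated p.

x^2 - 2*x*y + 2*x - 2*y + 3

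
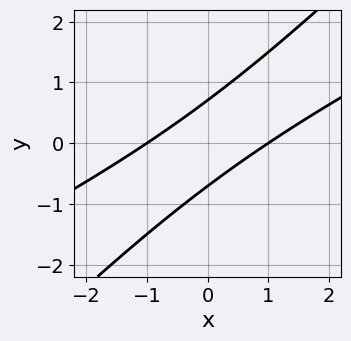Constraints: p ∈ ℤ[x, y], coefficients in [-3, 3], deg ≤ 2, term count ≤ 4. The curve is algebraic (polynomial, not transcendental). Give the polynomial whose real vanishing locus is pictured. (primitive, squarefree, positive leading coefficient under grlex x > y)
x^2 - 3*x*y + 2*y^2 - 1

(a) Degree: no degree-1 curve has this shape, so deg p = 2.
(b) From the visible intercepts: the x-axis gridline crossings are at x ∈ {-1, 1}.
(c) These observations pin down the coefficients.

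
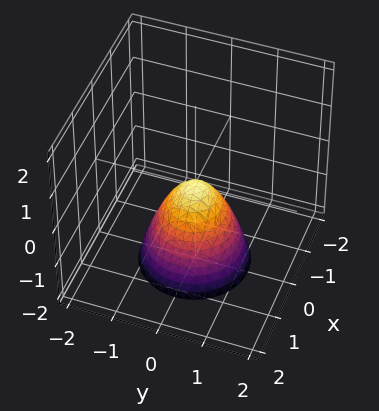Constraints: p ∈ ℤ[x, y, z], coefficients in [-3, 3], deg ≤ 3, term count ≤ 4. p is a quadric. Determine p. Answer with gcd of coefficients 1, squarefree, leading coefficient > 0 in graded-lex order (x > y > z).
3*x^2 + 3*y^2 + 2*z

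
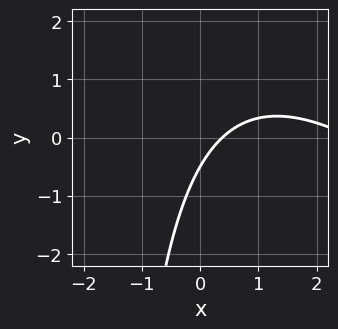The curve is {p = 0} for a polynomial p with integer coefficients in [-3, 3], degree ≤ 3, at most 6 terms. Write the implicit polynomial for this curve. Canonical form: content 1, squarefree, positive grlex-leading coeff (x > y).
x^2 + x*y - 3*x + 2*y + 1

1. Degree: a generic line meets the curve in up to 2 points, so deg p = 2.
2. Putting this together gives p.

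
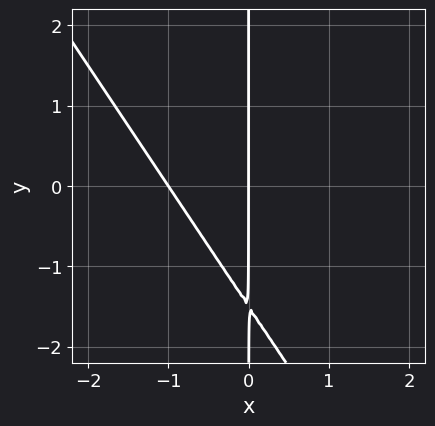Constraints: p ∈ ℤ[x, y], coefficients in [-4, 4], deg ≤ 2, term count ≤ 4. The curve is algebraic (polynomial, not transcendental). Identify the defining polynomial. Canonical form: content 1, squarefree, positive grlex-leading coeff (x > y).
First, degree: the shape is more complex than any degree-1 curve, so deg p = 2.
Then, from the axis intercepts and sections: the x-axis gridline crossings are at x ∈ {-1, 0}; every point of the y-axis in the box is on the curve.
Finally, matching integer coefficients to the picture gives p.

3*x^2 + 2*x*y + 3*x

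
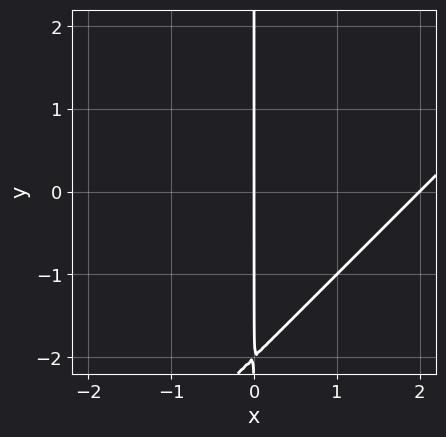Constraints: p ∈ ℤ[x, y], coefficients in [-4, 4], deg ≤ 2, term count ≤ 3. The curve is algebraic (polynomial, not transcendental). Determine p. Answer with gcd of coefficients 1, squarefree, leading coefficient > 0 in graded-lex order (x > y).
x^2 - x*y - 2*x

deg p = 2. A generic line meets the curve in up to 2 points.
From the visible intercepts: among the integer gridlines, it crosses the x-axis at x ∈ {0, 2}; every point of the y-axis in the box is on the curve.
The integer polynomial consistent with all of this is the stated p.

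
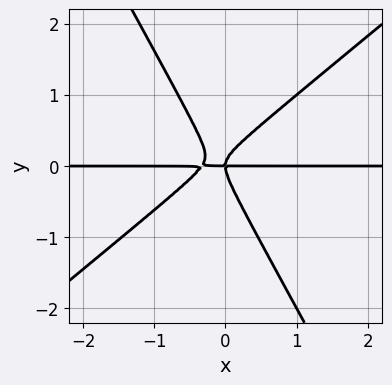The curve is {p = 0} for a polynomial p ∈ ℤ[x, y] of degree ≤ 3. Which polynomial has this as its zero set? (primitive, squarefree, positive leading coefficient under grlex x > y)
(a) The degree is 3 — a generic line meets the curve in up to 3 points.
(b) Observable constraints: every point of the x-axis in the box is on the curve; one y-axis crossing is at y = 0.
(c) Solving for integer coefficients yields p as stated.

3*x^2*y - 2*x*y^2 - 2*y^3 + x*y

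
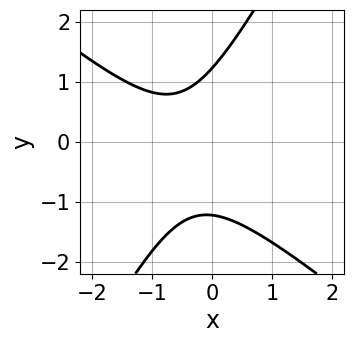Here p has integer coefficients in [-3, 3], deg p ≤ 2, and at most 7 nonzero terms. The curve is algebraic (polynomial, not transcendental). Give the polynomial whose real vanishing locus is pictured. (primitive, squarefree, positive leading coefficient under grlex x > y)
3*x^2 + 2*x*y - 2*y^2 + 3*x + 3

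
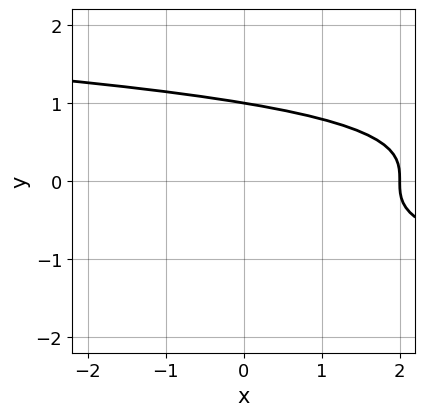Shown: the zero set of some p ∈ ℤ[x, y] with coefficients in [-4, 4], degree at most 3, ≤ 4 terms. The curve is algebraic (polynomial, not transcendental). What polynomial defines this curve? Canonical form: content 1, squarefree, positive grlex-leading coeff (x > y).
deg p = 3.
Observable constraints: one x-axis crossing is at x = 2; it crosses the y-axis at the gridline y = 1.
Matching integer coefficients to the picture gives p.

2*y^3 + x - 2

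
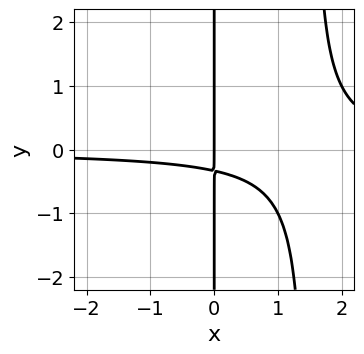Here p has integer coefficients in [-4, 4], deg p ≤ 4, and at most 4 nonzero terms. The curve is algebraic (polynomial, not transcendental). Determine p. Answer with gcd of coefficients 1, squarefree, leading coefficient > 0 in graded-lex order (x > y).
2*x^2*y - 3*x*y - x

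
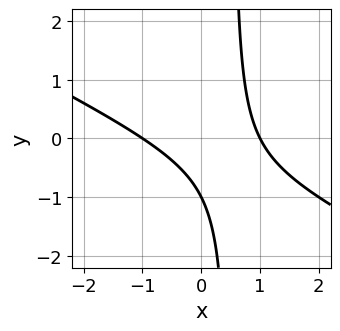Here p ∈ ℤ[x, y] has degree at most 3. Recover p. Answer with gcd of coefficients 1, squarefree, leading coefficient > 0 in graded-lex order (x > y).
x^2 + 2*x*y - y - 1

First, degree: no degree-1 curve has this shape, so deg p = 2.
Next, checking where it meets the axes: it crosses the y-axis at the gridline y = -1; the x-axis gridline crossings are at x ∈ {-1, 1}.
Finally, together with the visible shape, these determine p as stated.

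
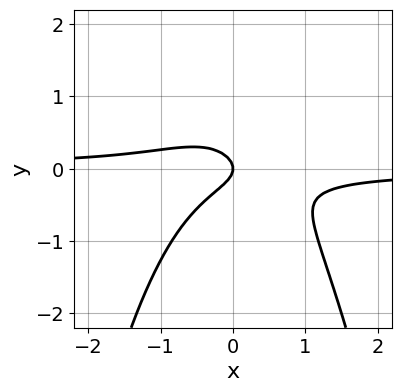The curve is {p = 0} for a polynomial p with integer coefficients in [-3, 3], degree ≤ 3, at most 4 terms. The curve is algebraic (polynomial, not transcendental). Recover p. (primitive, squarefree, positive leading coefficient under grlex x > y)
3*x^2*y + 3*y^2 + x

deg p = 3. A generic line meets the curve in up to 3 points.
Reading off the gridlines: it meets the y-axis at y = 0 (among the integer gridlines); it crosses the x-axis at the gridline x = 0.
These observations pin down the coefficients.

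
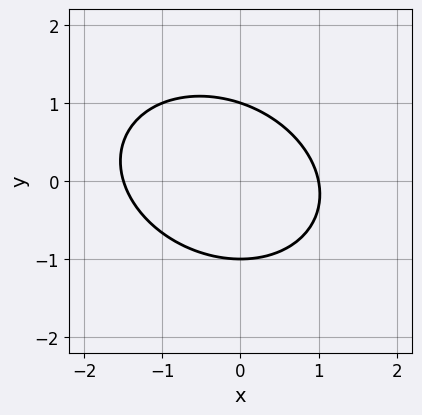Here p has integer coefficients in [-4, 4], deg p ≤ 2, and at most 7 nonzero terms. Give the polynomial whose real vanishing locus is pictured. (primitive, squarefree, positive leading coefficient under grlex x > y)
1. The degree is 2 — the shape is more complex than any degree-1 curve.
2. Checking where it meets the axes: it crosses the x-axis at the gridline x = 1; the y-axis gridline crossings are at y ∈ {-1, 1}.
3. The integer polynomial consistent with all of this is the stated p.

2*x^2 + x*y + 3*y^2 + x - 3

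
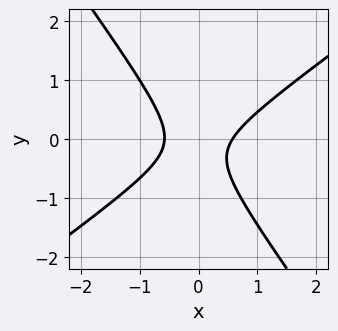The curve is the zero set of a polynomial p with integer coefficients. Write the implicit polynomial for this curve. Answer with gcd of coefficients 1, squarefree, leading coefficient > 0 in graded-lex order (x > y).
3*x^2 - 2*x*y - 3*y^2 - y - 1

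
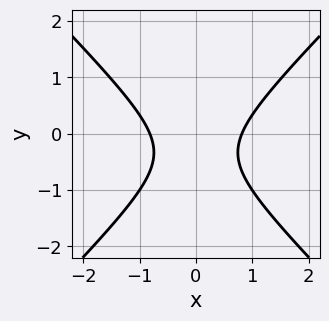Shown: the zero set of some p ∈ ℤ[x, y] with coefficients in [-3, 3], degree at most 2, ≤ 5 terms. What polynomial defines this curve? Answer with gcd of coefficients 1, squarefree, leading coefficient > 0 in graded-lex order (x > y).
First, degree: a generic line meets the curve in up to 2 points, so deg p = 2.
Then, symmetries: mirror symmetry x ↦ −x ⇒ only even powers of x.
Then, from the axis intercepts and sections: it misses every integer gridline on the y-axis.
Finally, the integer polynomial consistent with all of this is the stated p.

3*x^2 - 3*y^2 - 2*y - 2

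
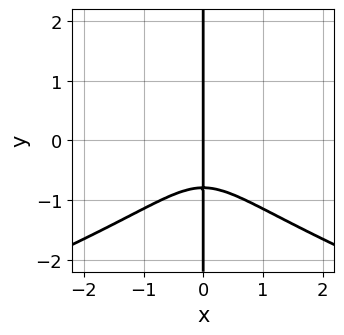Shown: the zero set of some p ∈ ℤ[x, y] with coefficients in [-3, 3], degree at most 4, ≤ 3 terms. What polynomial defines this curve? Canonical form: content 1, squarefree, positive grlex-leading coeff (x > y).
2*x*y^3 + 2*x^3 + x

First, deg p = 4. A generic line meets the curve in up to 4 points.
Then, from the axis intercepts and sections: the visible y-axis segment lies entirely on the curve; it crosses the x-axis at the gridline x = 0.
Finally, the integer polynomial consistent with all of this is the stated p.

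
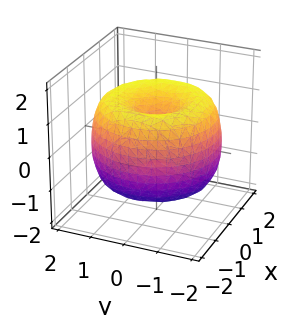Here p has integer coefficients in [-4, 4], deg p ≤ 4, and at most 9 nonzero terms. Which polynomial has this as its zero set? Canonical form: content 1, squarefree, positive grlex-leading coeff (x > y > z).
x^4 + 2*x^2*y^2 + y^4 - 3*x^2 - 3*y^2 + 2*z^2 - 1

(a) The degree is 4 — the shape is more complex than any degree-3 surface.
(b) Symmetries: every cross-section ⟂ z is a circle, so x, y appear only via x² + y².
(c) From the axis intercepts and sections: a circular section at z = -1 has radius between 0 and 1.
(d) Together with the visible shape, these determine p as stated.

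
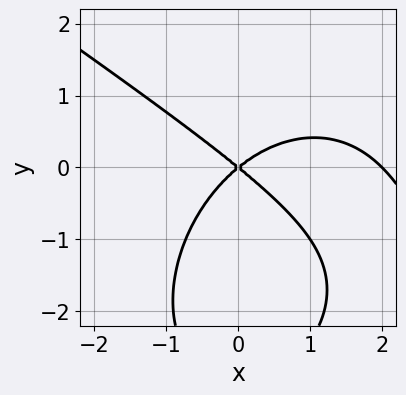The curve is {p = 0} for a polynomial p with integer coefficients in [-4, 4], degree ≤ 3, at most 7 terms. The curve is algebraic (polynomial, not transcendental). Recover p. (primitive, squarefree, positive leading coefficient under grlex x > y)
First, degree: no degree-2 curve has this shape, so deg p = 3.
Next, from the visible intercepts: it meets the y-axis at y = 0 (among the integer gridlines); among the integer gridlines, it crosses the x-axis at x ∈ {0, 2}.
Finally, assembling these constraints gives the stated polynomial.

x^3 + x^2*y + y^3 - 2*x^2 + 3*y^2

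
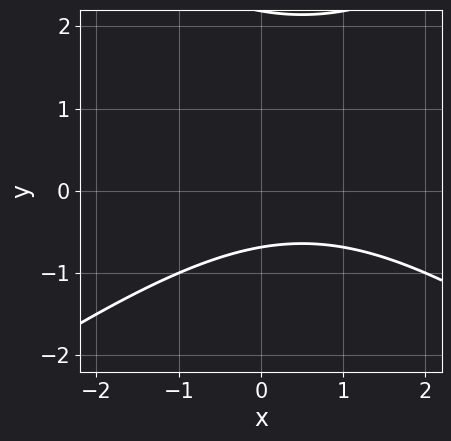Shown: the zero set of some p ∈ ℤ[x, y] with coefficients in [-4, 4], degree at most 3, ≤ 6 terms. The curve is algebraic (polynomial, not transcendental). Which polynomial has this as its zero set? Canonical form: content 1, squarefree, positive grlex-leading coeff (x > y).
1. The degree is 2 — no degree-1 curve has this shape.
2. Observable constraints: no x-intercept at any integer in the box.
3. The integer polynomial consistent with all of this is the stated p.

x^2 - 2*y^2 - x + 3*y + 3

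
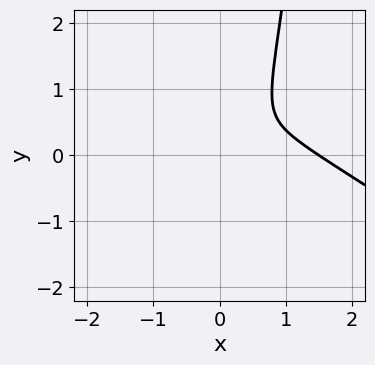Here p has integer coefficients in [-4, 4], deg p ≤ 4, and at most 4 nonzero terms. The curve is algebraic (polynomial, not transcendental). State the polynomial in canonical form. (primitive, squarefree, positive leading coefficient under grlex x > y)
2*x^3 + 3*x^2*y - 3*x^2 - y^2

(a) Degree: a generic line meets the curve in up to 3 points, so deg p = 3.
(b) Matching integer coefficients to the picture gives p.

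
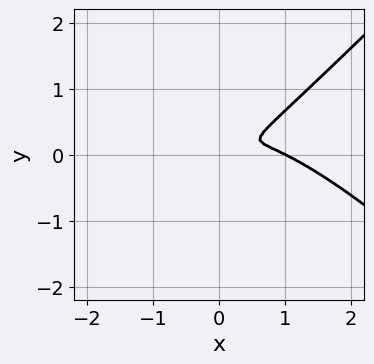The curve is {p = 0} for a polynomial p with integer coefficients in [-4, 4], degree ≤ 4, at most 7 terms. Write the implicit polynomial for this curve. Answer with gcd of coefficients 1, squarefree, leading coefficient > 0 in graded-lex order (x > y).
First, the degree is 3 — no degree-2 curve has this shape.
Then, reading off the gridlines: one x-axis crossing is at x = 1.
Finally, assembling these constraints gives the stated polynomial.

x^3 - x*y^2 - x^2 + 2*x*y - 2*y^2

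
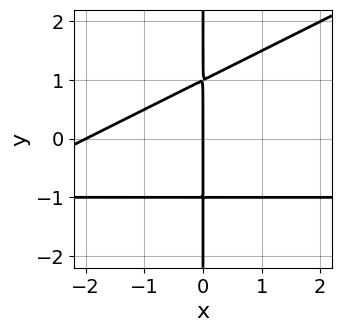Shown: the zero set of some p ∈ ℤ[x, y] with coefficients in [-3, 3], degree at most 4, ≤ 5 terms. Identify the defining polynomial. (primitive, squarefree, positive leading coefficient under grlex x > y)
x^2*y - 2*x*y^2 + x^2 + 2*x

The degree is 3 — the shape is more complex than any degree-2 curve.
From the visible intercepts: the x-axis gridline crossings are at x ∈ {-2, 0}; the visible y-axis segment lies entirely on the curve.
Putting this together gives p.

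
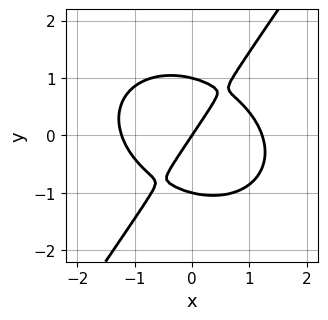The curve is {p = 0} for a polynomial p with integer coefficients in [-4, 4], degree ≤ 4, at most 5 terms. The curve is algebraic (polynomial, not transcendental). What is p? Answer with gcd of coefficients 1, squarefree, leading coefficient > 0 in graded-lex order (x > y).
2*x^3 + 2*x*y^2 - 2*y^3 - 3*x + 2*y

First, degree: no degree-2 curve has this shape, so deg p = 3.
Next, from the visible intercepts: among the integer gridlines, it crosses the y-axis at y ∈ {-1, 0, 1}; it crosses the x-axis at the gridline x = 0.
Finally, together with the visible shape, these determine p as stated.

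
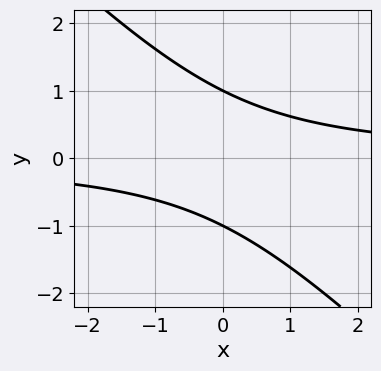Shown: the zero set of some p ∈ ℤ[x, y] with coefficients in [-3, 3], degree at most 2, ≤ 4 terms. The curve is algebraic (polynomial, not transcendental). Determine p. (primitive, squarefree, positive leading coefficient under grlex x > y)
(a) Degree: a generic line meets the curve in up to 2 points, so deg p = 2.
(b) From the axis intercepts and sections: it misses every integer gridline on the x-axis; among the integer gridlines, it crosses the y-axis at y ∈ {-1, 1}.
(c) These observations pin down the coefficients.

x*y + y^2 - 1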